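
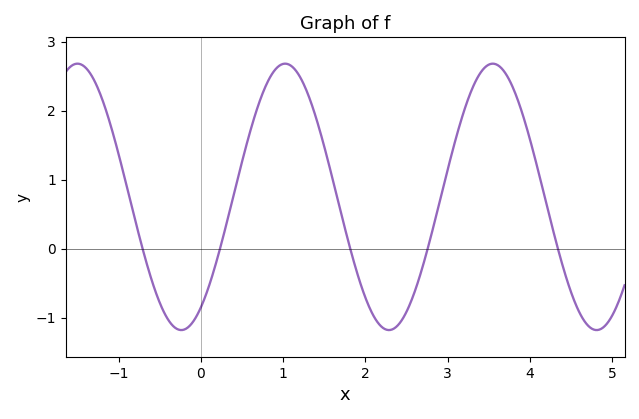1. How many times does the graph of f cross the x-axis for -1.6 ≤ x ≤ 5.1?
5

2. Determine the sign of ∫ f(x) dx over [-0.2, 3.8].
positive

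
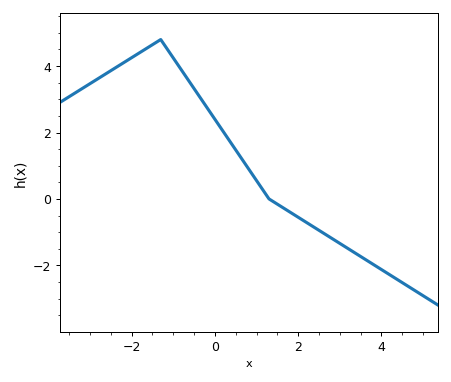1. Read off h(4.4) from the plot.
-2.4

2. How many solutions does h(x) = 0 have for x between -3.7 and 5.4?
1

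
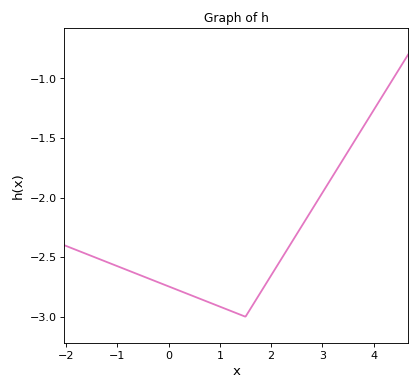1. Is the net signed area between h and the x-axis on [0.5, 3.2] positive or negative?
negative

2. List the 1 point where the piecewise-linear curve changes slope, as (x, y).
(1.5, -3)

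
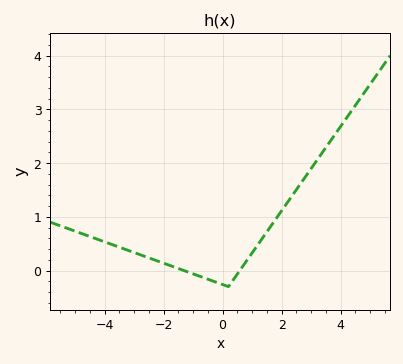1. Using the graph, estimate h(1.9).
1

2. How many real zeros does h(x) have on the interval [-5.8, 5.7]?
2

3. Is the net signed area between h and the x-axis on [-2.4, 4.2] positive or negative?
positive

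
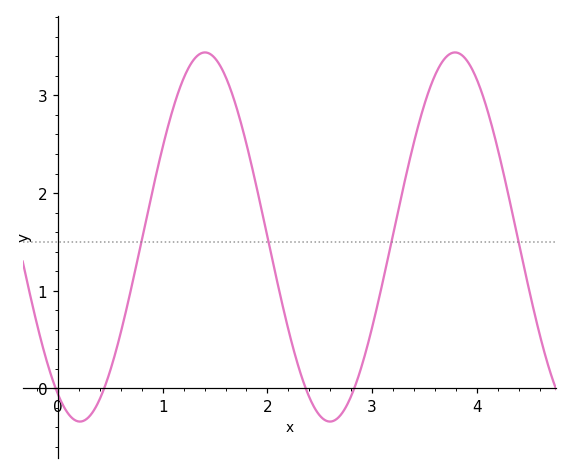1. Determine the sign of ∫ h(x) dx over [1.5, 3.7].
positive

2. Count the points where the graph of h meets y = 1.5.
4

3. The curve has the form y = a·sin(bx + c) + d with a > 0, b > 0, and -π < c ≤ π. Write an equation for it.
y = 1.89sin(2.63x - 2.12) + 1.55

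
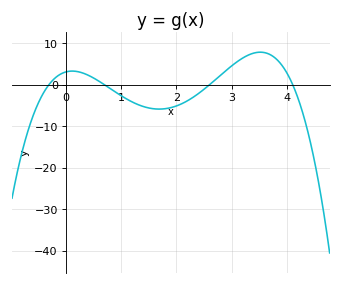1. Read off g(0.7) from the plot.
0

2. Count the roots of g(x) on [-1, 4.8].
4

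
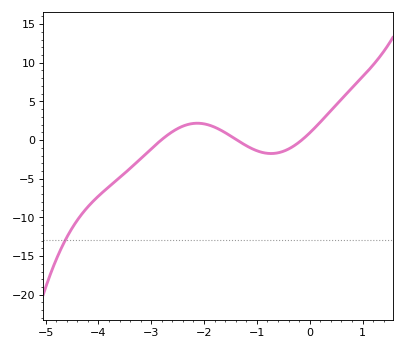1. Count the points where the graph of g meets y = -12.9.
1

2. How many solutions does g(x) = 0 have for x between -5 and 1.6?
3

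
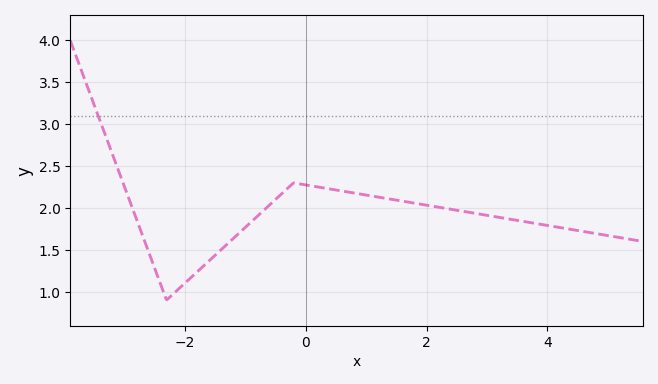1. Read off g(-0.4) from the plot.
2.17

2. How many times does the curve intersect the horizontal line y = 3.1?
1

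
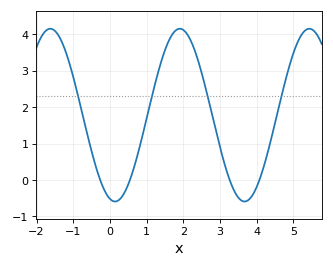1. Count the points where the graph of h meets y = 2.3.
4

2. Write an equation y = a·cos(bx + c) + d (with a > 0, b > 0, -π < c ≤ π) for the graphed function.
y = 2.37cos(1.78x + 2.89) + 1.78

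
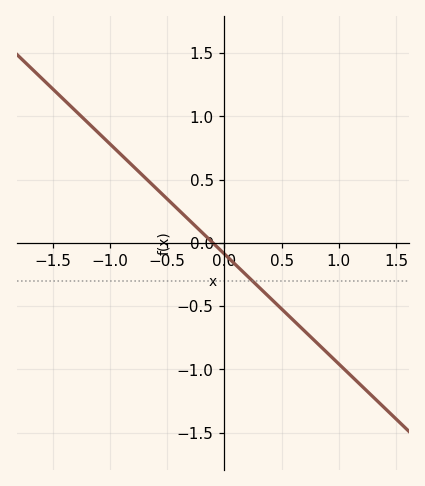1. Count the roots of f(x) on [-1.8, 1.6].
1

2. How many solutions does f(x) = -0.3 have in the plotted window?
1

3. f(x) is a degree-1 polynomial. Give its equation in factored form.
y = -0.87(x + 0.1)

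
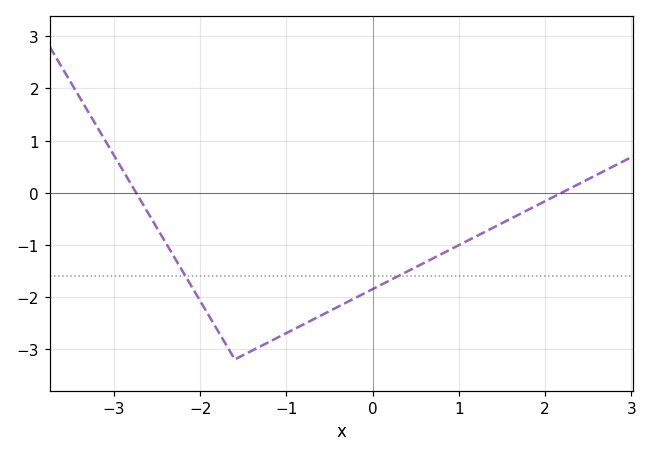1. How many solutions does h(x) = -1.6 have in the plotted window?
2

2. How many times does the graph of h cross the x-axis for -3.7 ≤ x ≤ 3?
2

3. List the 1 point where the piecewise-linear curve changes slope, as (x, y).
(-1.6, -3.2)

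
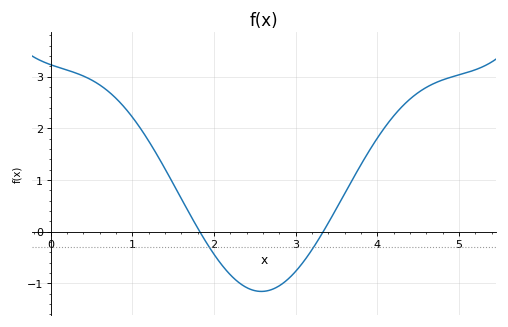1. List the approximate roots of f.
1.8, 3.3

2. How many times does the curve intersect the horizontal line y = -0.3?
2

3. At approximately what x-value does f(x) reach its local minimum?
2.6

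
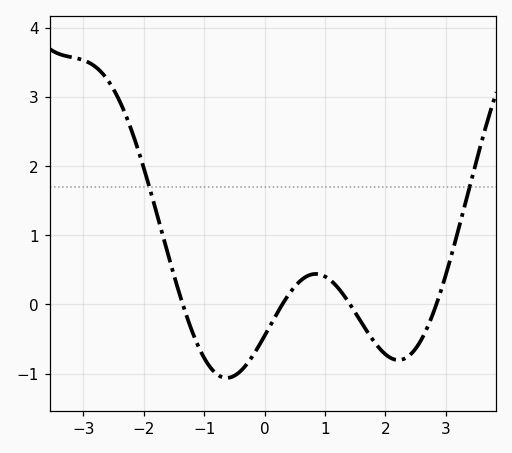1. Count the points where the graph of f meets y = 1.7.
2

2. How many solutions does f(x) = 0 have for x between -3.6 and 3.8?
4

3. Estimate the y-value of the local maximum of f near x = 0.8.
0.4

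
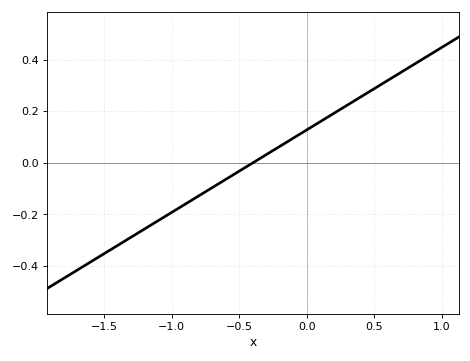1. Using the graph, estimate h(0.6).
0.32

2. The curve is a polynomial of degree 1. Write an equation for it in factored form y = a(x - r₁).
y = 0.32(x + 0.4)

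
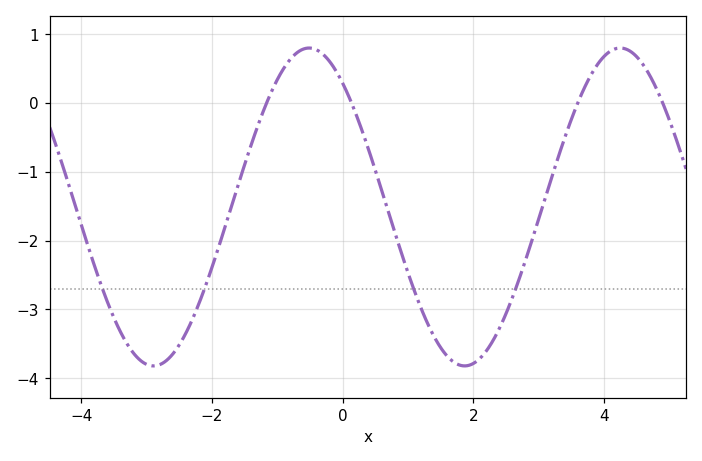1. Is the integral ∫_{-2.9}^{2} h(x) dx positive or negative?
negative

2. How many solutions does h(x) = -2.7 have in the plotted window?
4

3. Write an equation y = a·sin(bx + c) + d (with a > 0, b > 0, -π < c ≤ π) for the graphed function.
y = 2.31sin(1.3x + 2.2) - 1.51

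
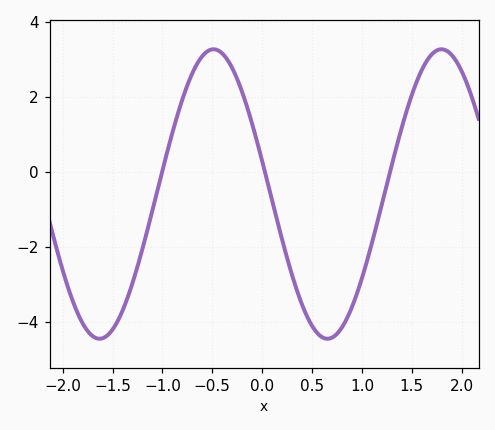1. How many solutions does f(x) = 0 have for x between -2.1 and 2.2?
3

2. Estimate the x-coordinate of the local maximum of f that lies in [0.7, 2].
1.8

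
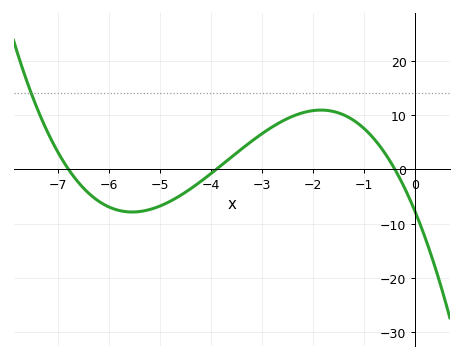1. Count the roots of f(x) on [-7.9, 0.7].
3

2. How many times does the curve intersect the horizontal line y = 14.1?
1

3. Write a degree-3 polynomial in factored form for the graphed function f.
y = -0.74(x + 6.8)(x + 3.9)(x + 0.4)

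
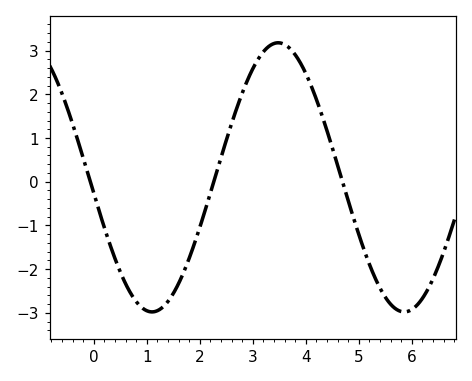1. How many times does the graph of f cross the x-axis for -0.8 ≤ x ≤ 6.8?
3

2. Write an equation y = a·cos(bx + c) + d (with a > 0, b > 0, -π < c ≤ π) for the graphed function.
y = 3.08cos(1.32x + 1.69) + 0.1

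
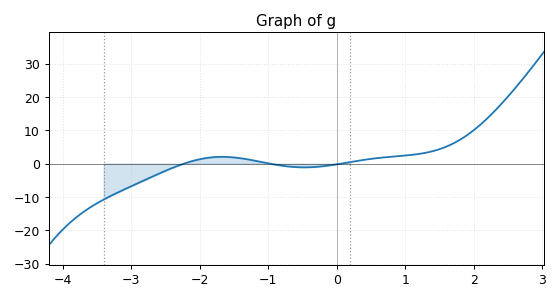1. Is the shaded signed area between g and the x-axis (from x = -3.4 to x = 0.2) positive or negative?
negative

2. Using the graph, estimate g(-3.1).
-7.77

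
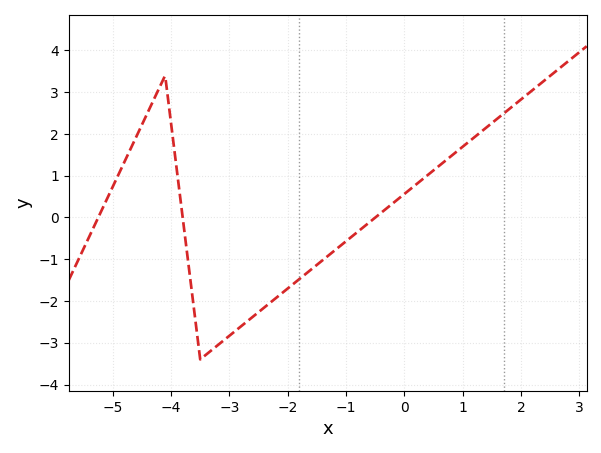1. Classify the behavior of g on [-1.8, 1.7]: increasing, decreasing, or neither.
increasing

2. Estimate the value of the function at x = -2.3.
-2.04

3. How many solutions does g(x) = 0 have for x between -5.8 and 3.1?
3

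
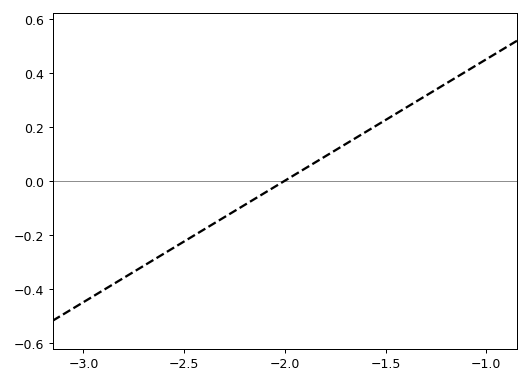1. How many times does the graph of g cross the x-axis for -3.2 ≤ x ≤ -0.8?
1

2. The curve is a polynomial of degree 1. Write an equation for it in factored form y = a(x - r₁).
y = 0.45(x + 2)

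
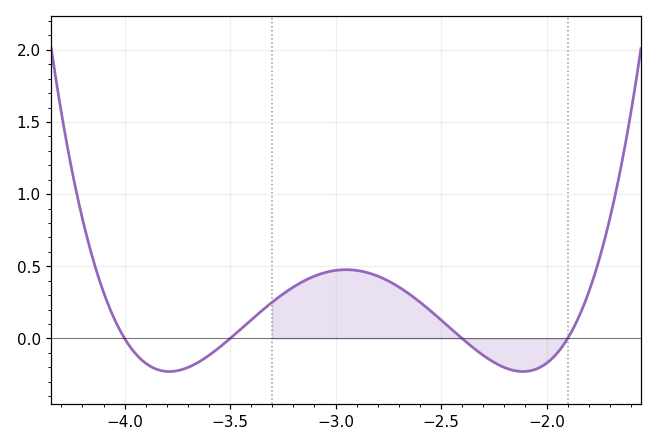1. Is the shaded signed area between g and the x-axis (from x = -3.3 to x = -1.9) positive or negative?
positive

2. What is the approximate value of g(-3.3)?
0.25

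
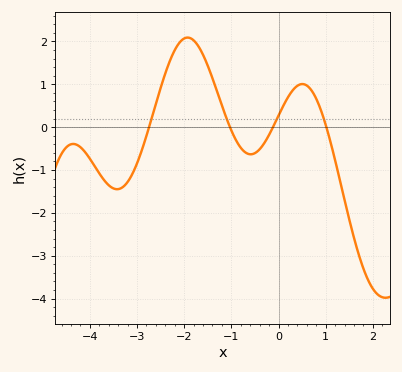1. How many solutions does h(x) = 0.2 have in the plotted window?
4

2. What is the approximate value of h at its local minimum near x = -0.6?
-0.6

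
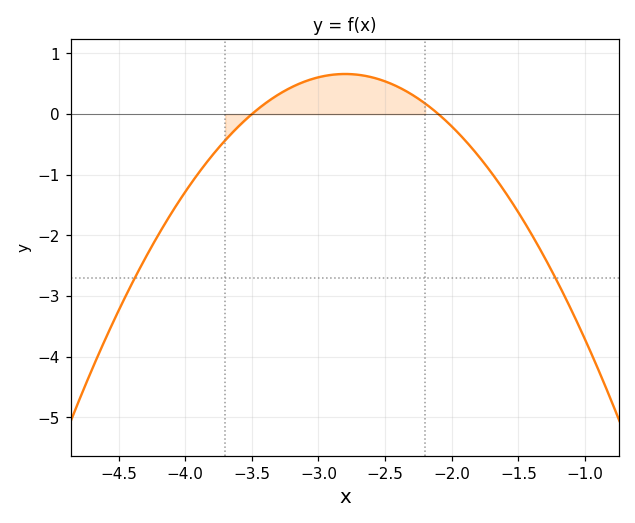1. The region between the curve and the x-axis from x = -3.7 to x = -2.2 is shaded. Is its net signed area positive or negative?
positive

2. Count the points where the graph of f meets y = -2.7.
2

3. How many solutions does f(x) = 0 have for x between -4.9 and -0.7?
2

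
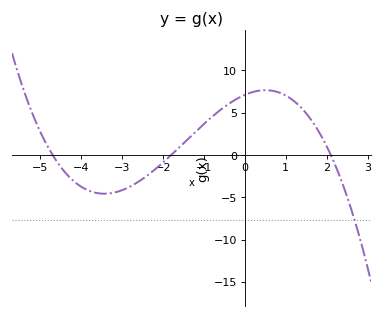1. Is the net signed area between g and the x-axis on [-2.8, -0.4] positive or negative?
positive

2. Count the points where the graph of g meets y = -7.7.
1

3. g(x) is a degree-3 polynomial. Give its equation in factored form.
y = -0.4(x + 4.7)(x + 1.8)(x - 2.1)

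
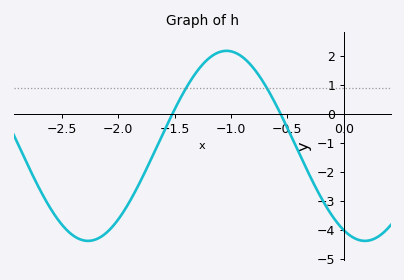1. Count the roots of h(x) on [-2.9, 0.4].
2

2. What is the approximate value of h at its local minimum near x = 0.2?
-4.39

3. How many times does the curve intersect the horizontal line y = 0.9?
2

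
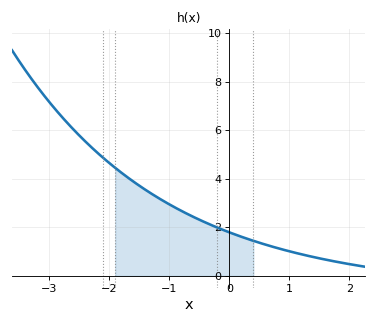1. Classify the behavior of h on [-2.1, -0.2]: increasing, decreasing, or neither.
decreasing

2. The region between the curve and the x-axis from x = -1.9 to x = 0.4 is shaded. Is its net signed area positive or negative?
positive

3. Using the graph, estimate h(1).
1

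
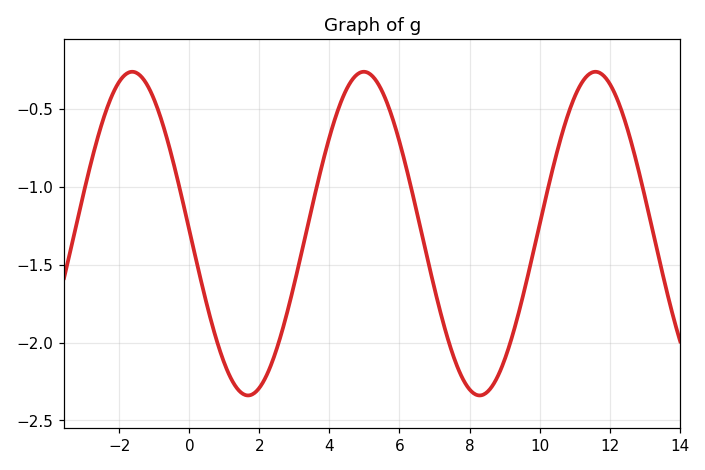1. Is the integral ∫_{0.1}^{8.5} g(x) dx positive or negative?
negative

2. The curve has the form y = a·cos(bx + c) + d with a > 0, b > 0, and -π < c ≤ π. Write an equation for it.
y = 1.04cos(0.95x + 1.55) - 1.3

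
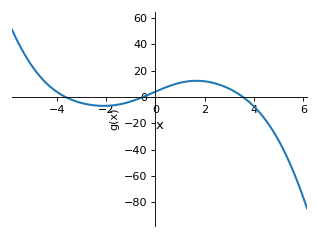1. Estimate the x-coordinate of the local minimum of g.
-2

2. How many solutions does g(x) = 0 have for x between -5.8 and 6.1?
3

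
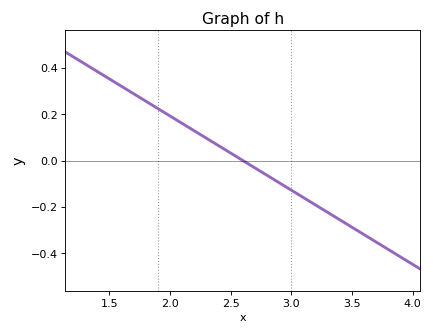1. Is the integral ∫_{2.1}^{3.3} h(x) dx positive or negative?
negative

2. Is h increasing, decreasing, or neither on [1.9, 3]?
decreasing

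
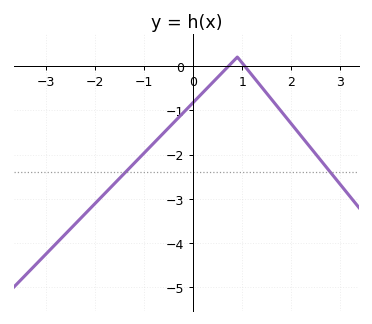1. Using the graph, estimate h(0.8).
0.086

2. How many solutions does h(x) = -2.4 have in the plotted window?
2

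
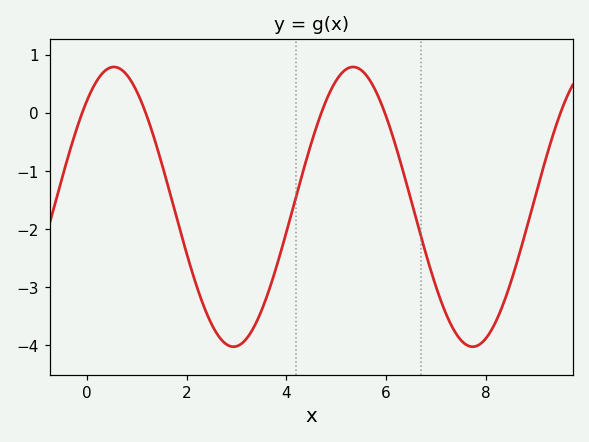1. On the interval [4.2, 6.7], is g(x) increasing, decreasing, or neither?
neither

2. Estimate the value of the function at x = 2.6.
-3.8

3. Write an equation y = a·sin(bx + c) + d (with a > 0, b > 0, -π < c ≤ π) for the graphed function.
y = 2.41sin(1.3x + 0.86) - 1.62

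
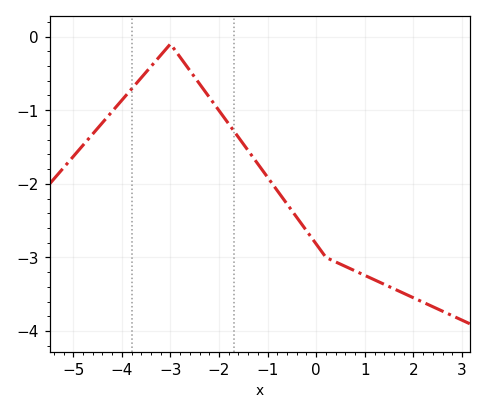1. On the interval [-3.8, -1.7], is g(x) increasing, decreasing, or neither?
neither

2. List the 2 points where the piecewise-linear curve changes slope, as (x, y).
(-3, -0.1); (0.2, -3)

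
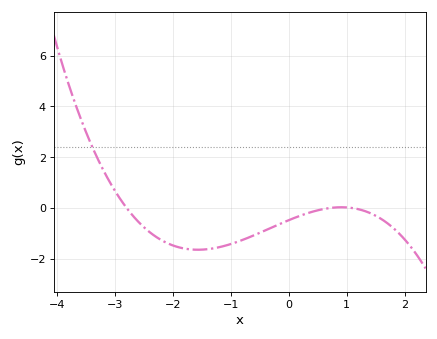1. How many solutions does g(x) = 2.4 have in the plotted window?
1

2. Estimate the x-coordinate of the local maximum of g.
0.906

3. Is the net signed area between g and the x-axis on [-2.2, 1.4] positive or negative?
negative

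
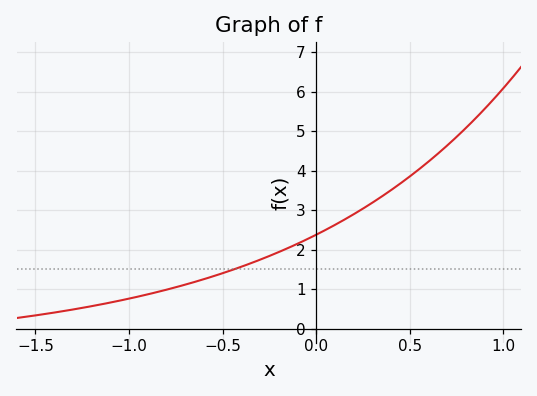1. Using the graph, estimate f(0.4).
3.51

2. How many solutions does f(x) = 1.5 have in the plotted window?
1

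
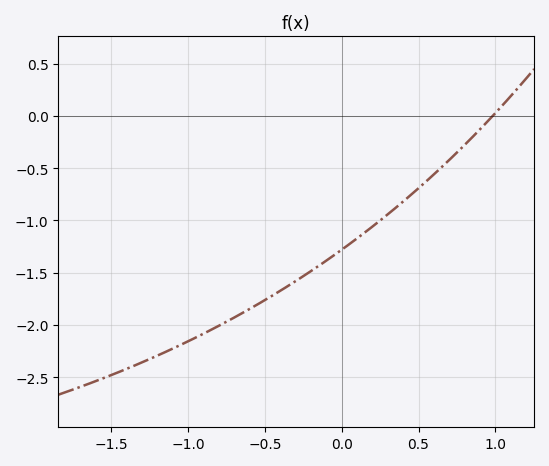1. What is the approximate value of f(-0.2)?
-1.48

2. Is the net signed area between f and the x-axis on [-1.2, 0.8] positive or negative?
negative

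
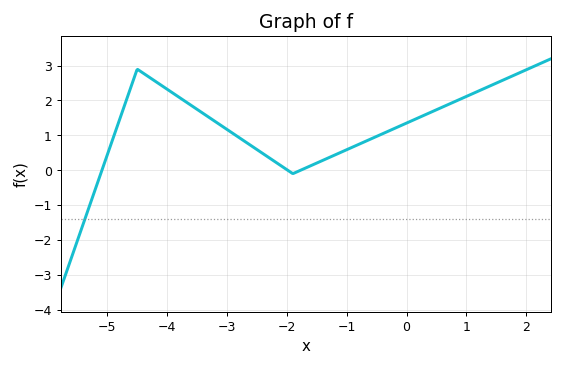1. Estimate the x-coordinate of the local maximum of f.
-4.6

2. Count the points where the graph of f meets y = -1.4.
1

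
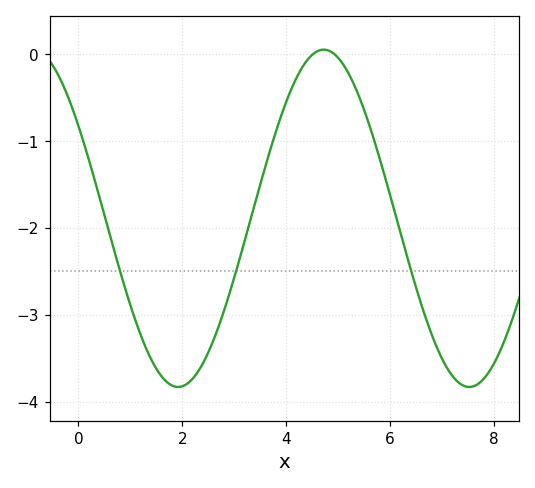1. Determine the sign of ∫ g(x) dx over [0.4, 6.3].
negative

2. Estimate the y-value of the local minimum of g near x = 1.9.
-3.83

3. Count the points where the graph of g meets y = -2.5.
3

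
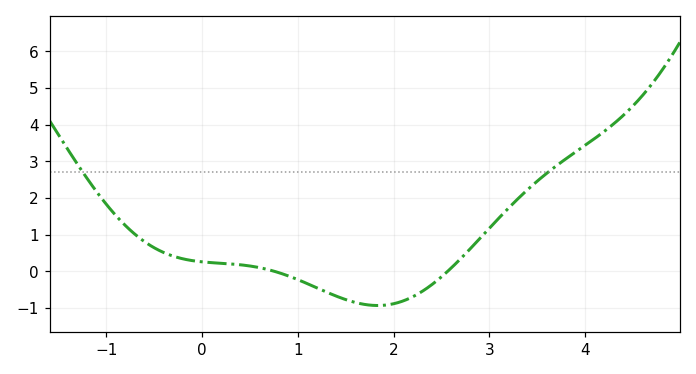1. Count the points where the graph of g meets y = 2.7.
2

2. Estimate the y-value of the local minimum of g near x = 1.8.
-0.9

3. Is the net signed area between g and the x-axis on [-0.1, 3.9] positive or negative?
positive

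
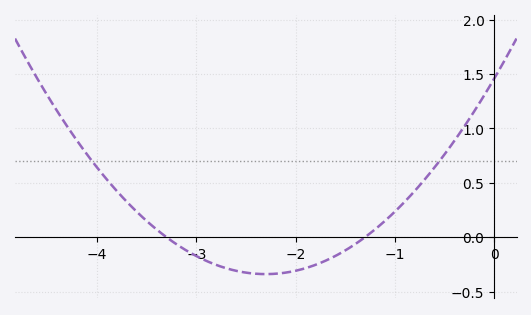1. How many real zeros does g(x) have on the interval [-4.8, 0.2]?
2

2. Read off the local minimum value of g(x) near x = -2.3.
-0.34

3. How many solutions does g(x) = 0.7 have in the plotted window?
2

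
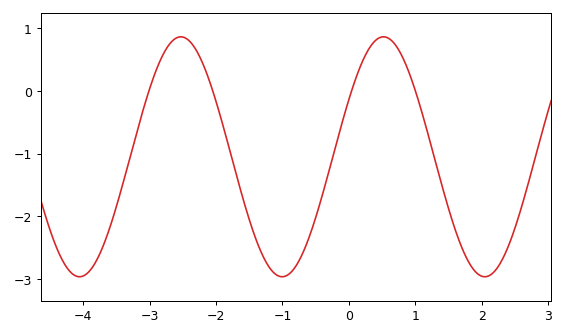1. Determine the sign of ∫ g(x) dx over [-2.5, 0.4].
negative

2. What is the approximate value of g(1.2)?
-0.7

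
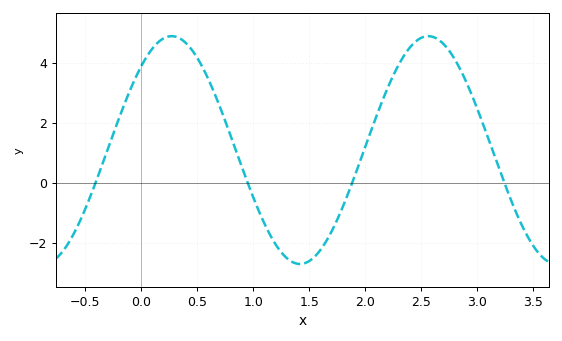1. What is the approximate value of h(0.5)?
4.2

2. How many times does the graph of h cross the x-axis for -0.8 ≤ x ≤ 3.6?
4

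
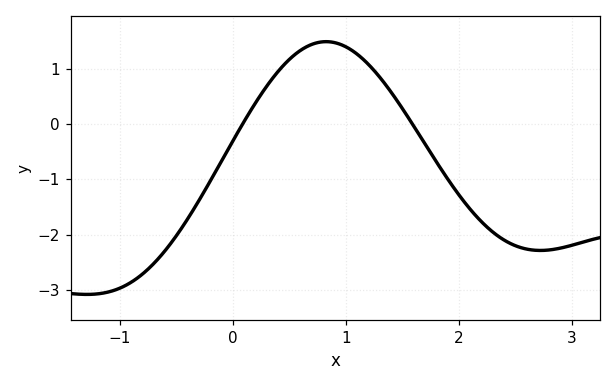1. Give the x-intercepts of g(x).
0.1, 1.6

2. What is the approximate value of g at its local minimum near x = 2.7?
-2.3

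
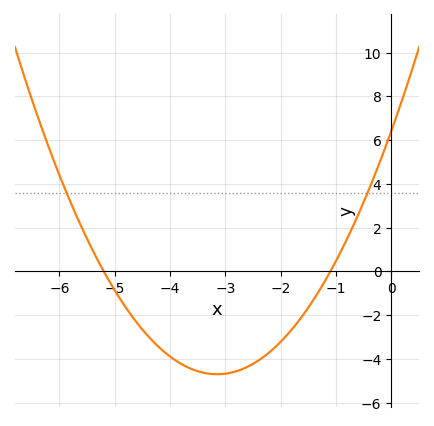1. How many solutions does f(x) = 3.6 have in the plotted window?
2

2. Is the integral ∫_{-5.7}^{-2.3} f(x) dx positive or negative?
negative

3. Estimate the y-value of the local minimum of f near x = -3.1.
-4.71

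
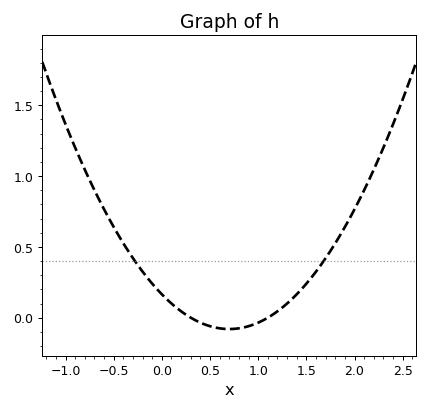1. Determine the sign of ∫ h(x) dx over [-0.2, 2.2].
positive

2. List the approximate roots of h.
0.3, 1.1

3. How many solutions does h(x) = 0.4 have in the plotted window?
2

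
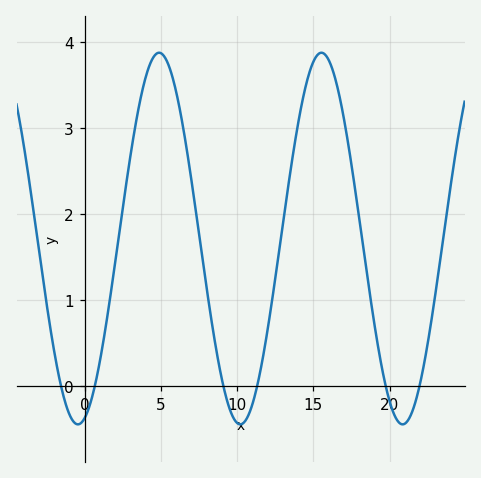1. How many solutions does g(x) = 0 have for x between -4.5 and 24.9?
6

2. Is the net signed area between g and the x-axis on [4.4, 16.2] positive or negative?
positive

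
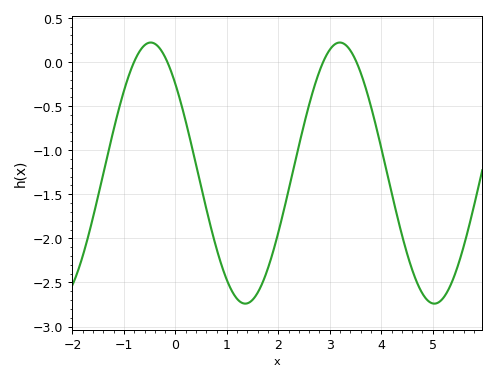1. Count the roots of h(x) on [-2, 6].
4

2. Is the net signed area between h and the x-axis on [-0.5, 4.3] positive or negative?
negative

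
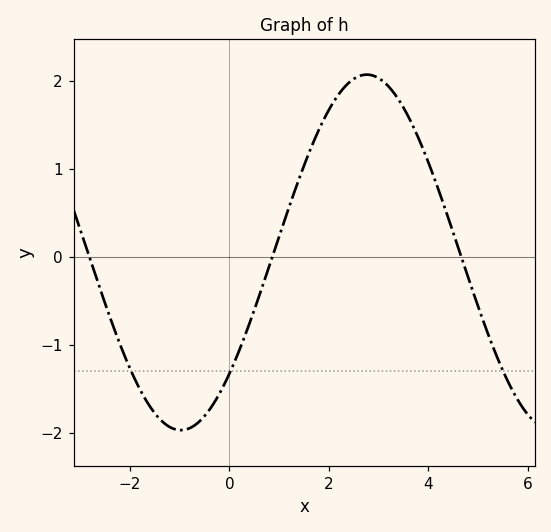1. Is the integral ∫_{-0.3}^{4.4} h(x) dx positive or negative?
positive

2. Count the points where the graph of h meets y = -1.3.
3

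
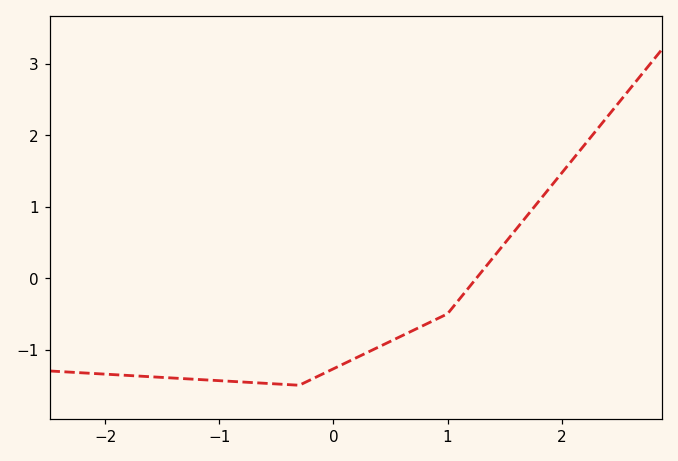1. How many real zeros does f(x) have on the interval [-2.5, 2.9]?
1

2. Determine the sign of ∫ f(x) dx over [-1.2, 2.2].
negative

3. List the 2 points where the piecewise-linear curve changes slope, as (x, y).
(-0.3, -1.5); (1, -0.5)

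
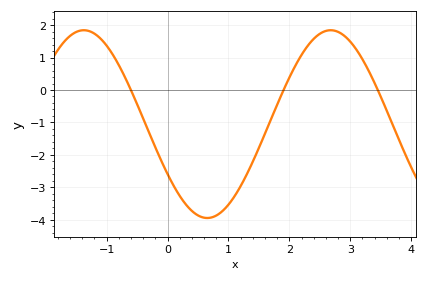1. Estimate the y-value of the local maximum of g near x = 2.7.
1.8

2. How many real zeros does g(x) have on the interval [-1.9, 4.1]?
3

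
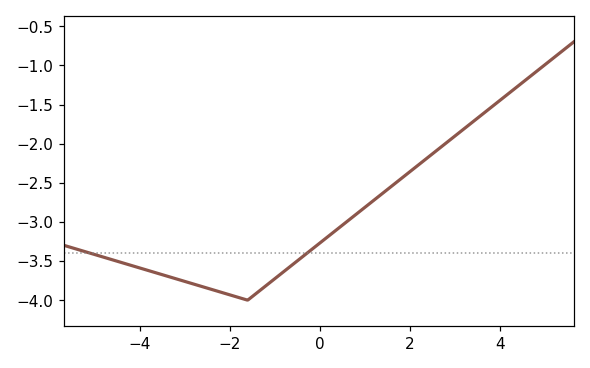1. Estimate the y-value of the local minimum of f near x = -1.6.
-4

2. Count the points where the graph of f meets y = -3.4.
2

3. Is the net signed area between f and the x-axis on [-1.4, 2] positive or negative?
negative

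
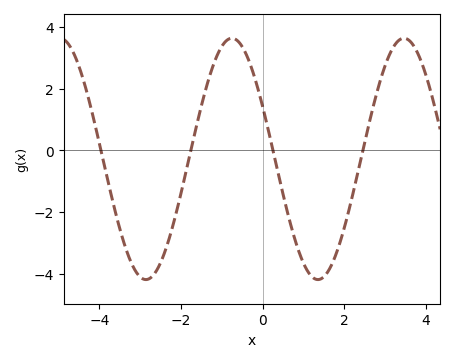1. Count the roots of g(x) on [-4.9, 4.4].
4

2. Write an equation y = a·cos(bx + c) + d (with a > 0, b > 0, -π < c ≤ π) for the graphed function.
y = 3.91cos(1.5x + 1.1) - 0.28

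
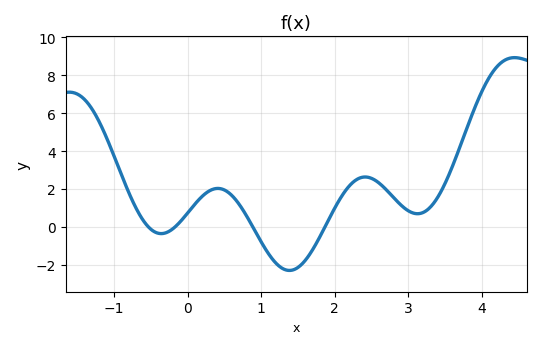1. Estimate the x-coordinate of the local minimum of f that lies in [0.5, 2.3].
1.39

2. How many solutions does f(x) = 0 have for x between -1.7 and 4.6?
4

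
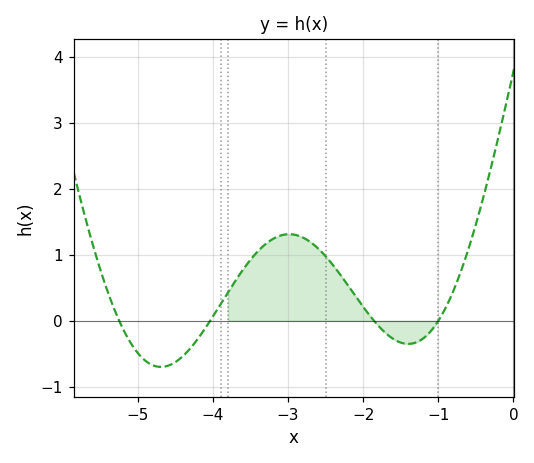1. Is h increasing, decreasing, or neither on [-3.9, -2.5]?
neither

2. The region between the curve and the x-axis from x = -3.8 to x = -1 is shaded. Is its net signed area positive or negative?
positive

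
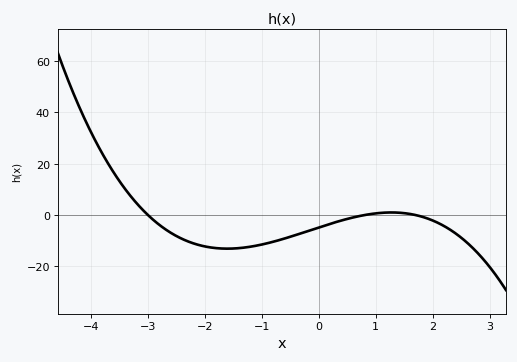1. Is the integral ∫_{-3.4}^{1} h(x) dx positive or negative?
negative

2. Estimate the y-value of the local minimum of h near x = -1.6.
-14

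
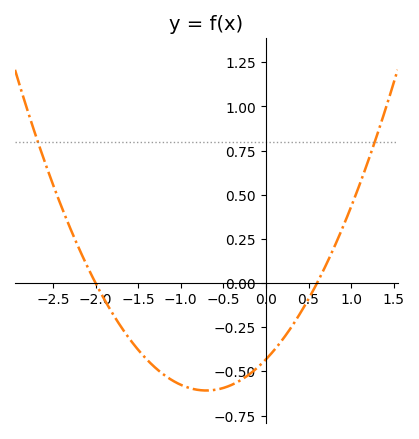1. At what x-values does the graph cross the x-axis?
-2, 0.6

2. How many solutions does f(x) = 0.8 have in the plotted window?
2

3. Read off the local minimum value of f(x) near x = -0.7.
-0.6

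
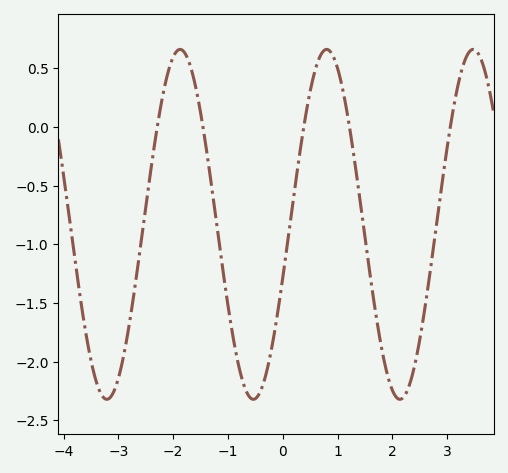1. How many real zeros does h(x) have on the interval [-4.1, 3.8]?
5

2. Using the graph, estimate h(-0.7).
-2.2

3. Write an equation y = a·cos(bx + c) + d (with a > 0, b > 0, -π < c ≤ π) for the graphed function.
y = 1.49cos(2.4x - 1.9) - 0.83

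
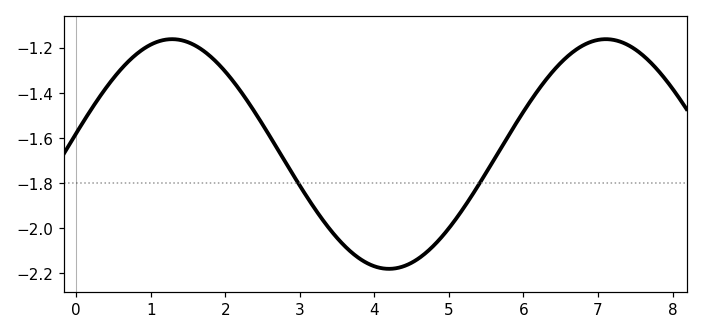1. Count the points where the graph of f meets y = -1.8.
2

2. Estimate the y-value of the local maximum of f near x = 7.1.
-1.16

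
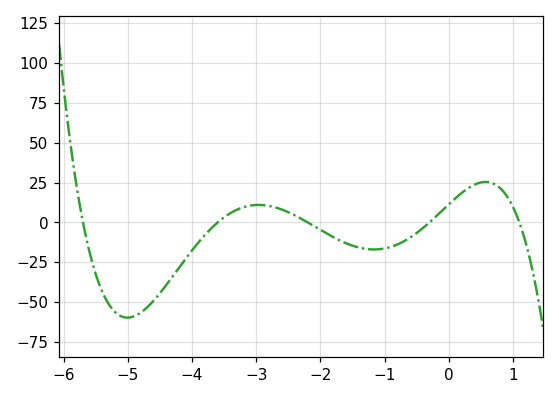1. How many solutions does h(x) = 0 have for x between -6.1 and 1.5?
5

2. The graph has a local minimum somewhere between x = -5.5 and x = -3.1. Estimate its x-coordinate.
-5.01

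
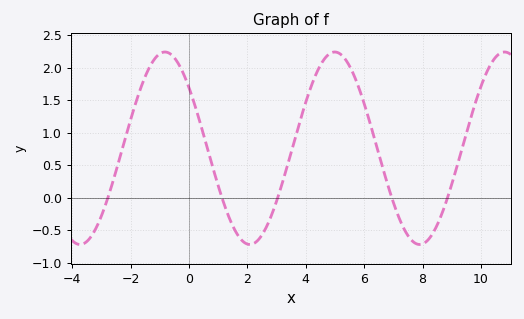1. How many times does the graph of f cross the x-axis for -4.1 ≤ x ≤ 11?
5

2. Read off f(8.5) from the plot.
-0.4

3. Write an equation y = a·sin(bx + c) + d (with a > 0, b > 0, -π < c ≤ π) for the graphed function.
y = 1.48sin(1.1x + 2.5) + 0.76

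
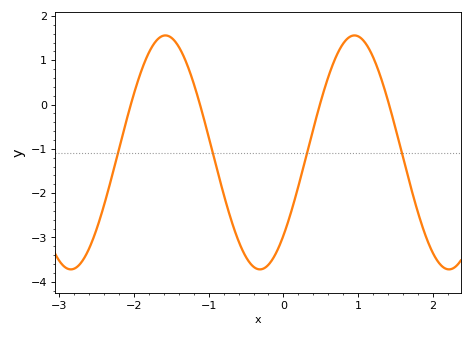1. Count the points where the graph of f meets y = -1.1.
4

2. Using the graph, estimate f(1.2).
1.1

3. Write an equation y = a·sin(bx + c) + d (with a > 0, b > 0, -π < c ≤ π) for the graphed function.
y = 2.64sin(2.5x - 0.79) - 1.08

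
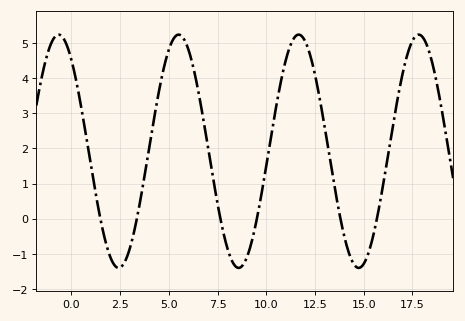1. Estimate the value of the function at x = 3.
-0.8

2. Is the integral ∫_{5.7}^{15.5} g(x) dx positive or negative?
positive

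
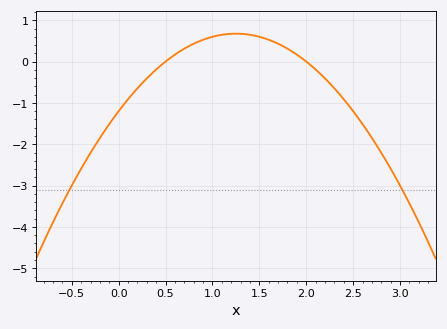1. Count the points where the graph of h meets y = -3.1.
2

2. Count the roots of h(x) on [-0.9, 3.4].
2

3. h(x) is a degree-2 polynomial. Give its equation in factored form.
y = -1.2(x - 0.5)(x - 2)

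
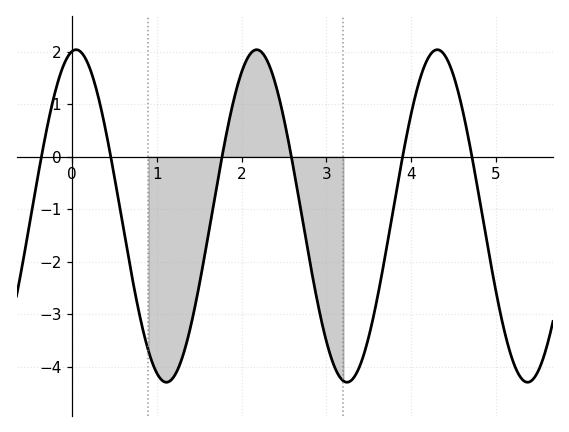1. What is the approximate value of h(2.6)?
-0.123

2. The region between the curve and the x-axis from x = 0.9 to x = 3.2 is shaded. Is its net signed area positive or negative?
negative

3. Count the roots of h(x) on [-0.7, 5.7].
6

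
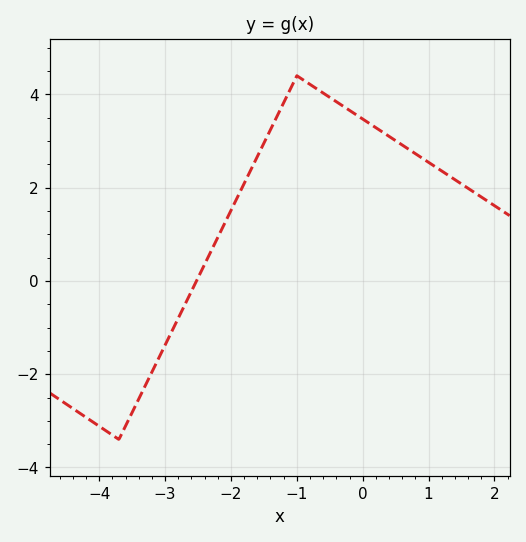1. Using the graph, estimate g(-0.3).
3.75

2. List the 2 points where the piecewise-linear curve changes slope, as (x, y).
(-3.7, -3.4); (-1, 4.4)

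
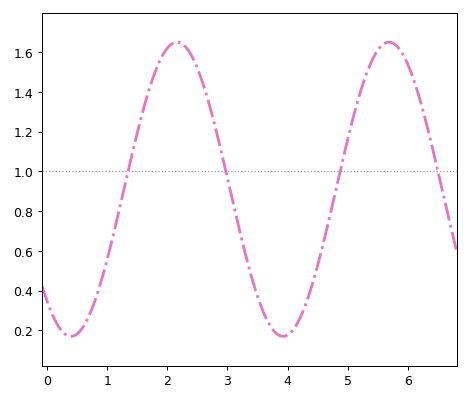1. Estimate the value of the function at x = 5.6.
1.64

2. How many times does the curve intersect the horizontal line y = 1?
4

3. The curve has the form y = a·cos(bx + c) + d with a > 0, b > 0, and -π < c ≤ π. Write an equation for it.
y = 0.74cos(1.78x + 2.44) + 0.91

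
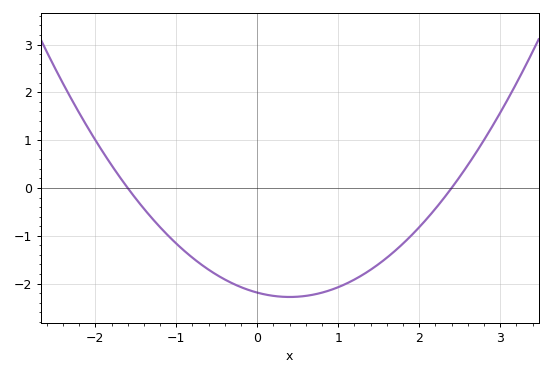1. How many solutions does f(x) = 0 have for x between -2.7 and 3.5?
2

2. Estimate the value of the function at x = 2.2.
-0.4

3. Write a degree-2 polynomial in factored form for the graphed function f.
y = 0.57(x + 1.6)(x - 2.4)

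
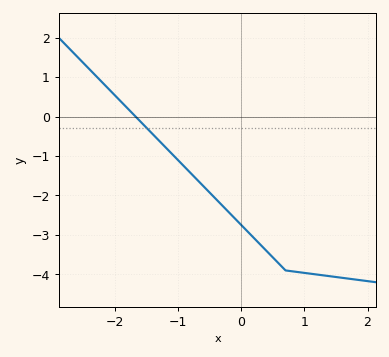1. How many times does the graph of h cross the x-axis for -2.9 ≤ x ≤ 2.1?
1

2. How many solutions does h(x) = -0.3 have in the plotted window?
1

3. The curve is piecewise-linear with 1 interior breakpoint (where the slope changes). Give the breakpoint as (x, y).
(0.7, -3.9)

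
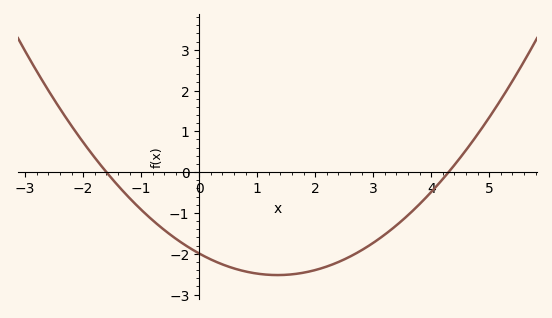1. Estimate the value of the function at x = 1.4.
-2.5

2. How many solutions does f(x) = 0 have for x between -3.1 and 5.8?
2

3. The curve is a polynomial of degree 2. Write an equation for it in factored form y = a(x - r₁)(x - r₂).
y = 0.29(x + 1.6)(x - 4.3)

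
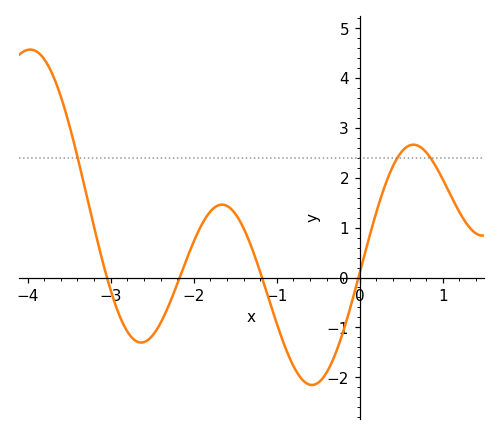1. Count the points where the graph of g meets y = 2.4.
3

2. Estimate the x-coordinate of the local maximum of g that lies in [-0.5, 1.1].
0.6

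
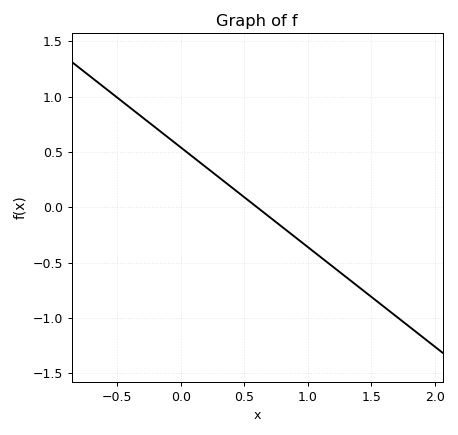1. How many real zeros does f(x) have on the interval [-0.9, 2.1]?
1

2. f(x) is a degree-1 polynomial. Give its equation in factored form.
y = -0.9(x - 0.6)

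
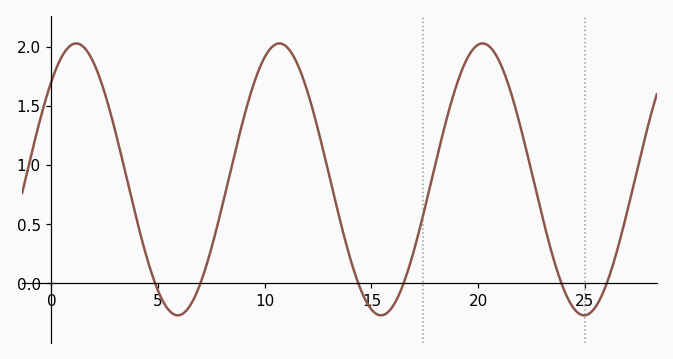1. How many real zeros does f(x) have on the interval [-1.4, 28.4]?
6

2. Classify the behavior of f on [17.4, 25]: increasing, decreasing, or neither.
neither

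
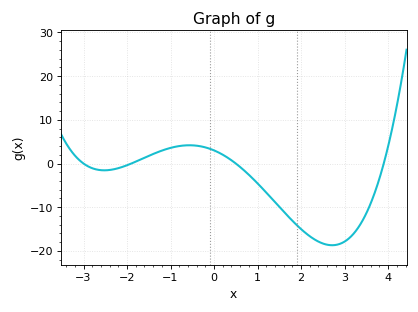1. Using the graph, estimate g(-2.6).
-1.52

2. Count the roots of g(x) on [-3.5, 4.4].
4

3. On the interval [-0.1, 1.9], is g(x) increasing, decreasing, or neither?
decreasing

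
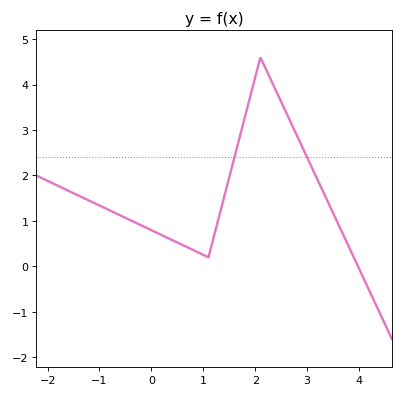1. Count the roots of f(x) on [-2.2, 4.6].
1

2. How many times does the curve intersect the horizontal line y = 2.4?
2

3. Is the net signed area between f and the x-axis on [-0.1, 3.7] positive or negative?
positive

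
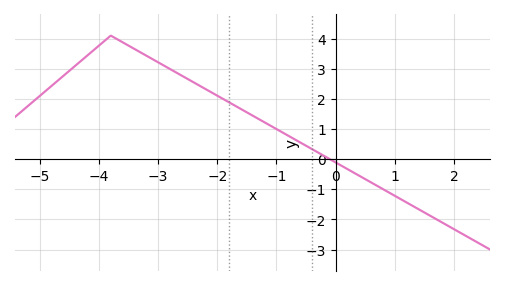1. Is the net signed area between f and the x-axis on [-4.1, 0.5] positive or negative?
positive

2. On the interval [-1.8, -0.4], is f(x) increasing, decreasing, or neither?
decreasing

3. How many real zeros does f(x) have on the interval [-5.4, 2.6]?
1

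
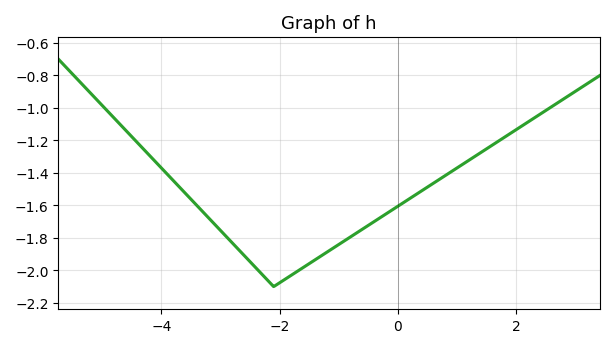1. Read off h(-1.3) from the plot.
-1.92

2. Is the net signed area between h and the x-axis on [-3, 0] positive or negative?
negative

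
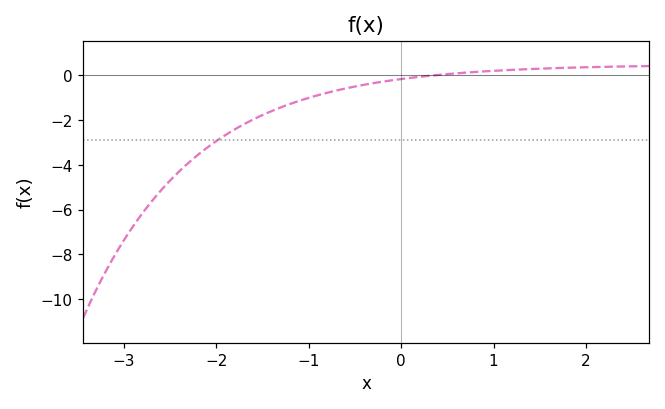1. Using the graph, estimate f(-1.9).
-2.66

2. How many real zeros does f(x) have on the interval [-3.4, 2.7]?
1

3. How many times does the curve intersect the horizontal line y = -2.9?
1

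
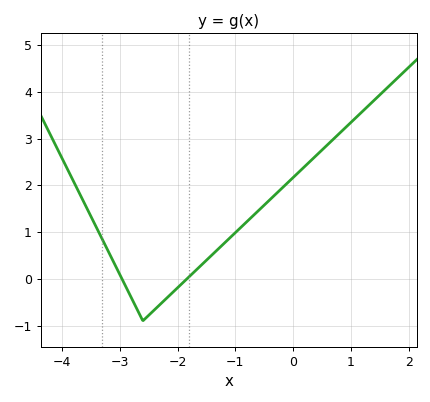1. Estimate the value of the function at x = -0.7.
1.3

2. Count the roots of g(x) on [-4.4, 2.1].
2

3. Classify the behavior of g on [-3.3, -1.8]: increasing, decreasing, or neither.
neither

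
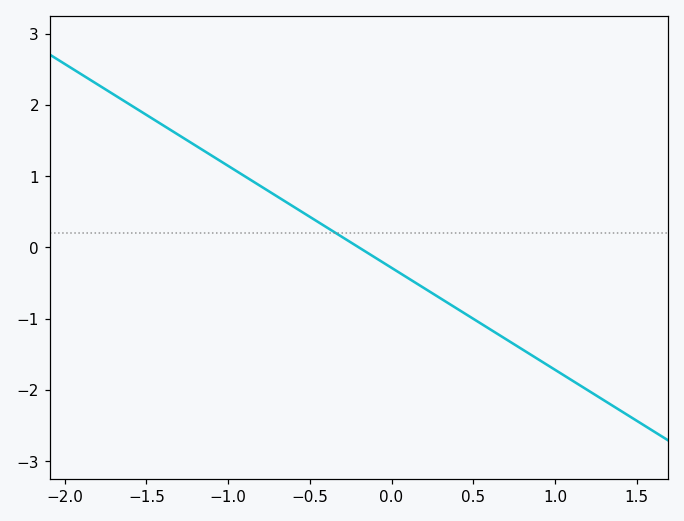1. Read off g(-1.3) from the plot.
1.57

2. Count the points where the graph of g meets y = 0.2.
1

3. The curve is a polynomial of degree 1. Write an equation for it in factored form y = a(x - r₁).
y = -1.43(x + 0.2)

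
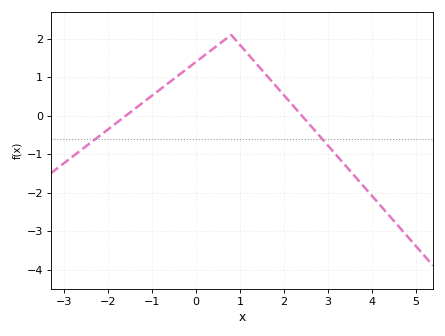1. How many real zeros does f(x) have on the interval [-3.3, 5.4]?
2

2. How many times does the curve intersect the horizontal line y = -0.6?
2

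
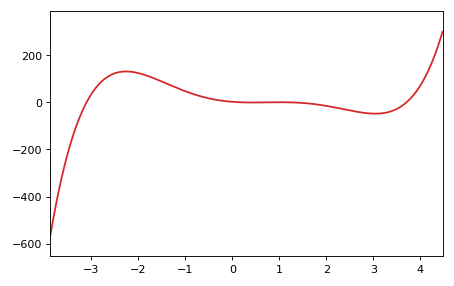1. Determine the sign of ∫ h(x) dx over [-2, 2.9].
positive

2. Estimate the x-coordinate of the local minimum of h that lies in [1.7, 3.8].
3.04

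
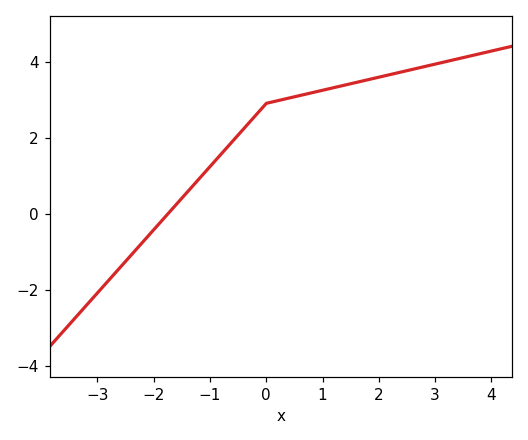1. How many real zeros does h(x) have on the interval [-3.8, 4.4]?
1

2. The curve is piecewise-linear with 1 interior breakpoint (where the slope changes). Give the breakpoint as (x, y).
(0, 2.9)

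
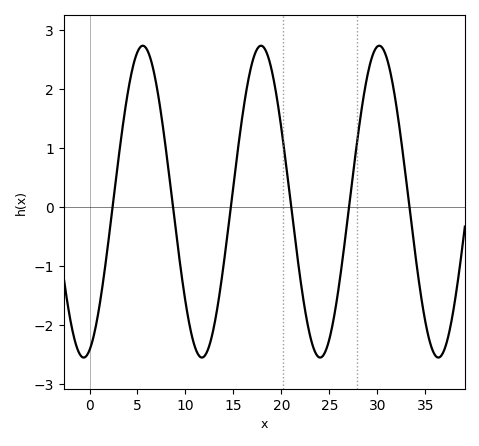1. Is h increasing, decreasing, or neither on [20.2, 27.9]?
neither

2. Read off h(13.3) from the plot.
-1.73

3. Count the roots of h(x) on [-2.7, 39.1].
6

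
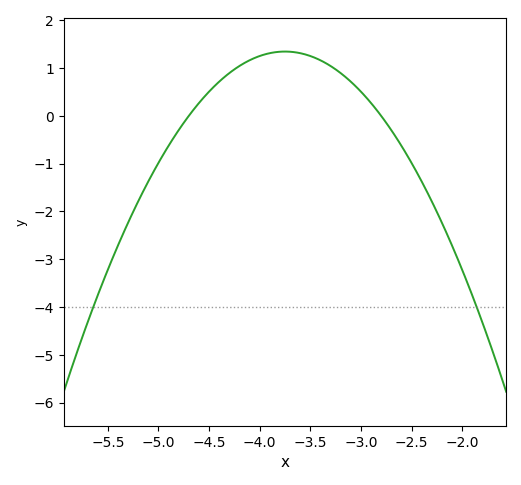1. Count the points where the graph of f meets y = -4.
2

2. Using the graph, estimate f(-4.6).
0.268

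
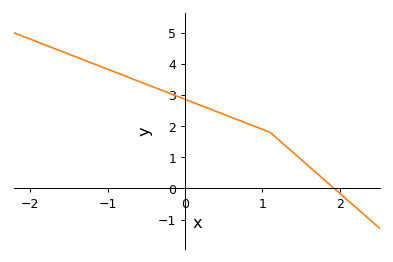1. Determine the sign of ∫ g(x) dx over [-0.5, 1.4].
positive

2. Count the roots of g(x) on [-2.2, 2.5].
1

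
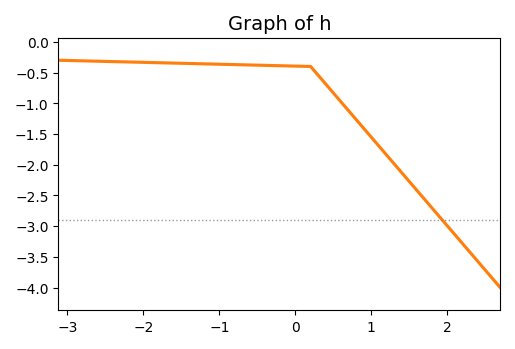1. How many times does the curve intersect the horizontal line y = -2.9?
1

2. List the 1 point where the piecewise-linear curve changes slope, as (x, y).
(0.2, -0.4)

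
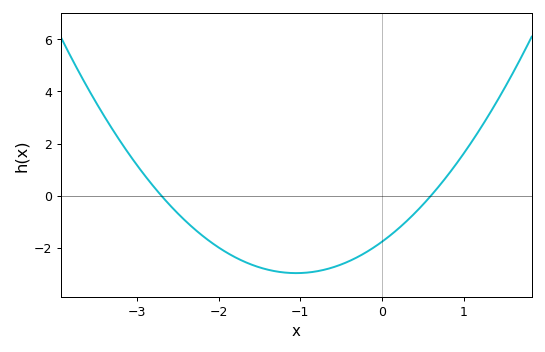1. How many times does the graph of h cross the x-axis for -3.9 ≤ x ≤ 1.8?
2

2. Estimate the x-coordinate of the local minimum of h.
-1.1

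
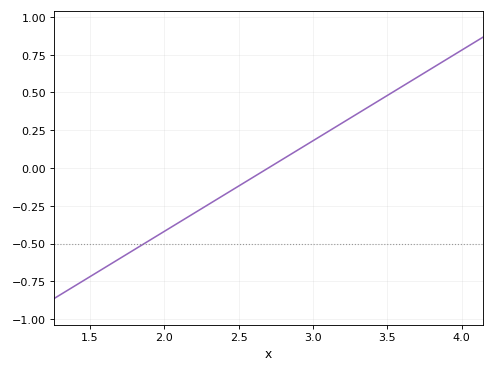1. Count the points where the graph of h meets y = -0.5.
1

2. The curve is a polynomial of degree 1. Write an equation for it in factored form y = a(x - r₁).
y = 0.6(x - 2.7)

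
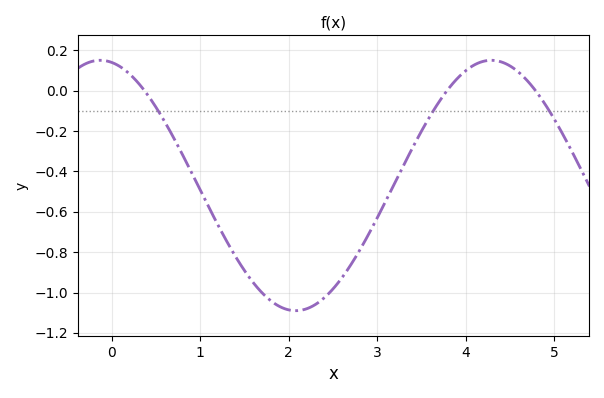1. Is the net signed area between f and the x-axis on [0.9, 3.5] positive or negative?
negative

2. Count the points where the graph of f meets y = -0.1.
3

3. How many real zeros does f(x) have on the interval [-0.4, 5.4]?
3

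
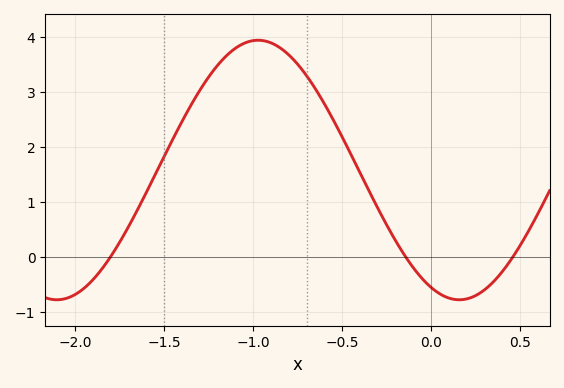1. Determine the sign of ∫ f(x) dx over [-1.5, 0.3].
positive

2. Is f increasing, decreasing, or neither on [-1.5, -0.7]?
neither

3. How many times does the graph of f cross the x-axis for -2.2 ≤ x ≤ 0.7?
3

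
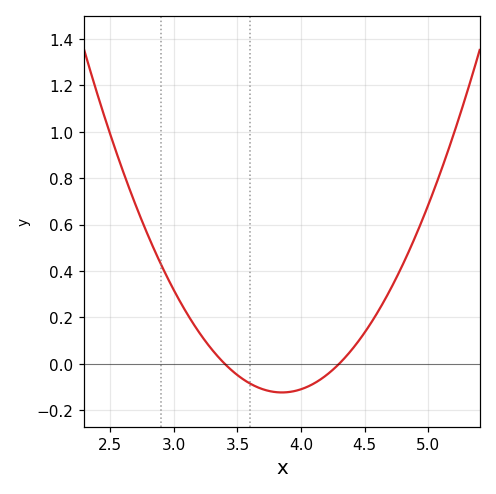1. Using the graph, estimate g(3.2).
0.14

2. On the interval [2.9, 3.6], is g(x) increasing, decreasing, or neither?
decreasing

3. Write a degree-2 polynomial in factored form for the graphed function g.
y = 0.61(x - 3.4)(x - 4.3)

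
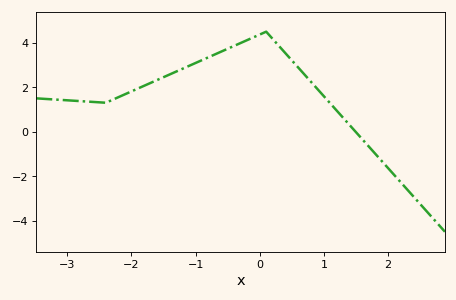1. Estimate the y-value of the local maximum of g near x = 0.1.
4.5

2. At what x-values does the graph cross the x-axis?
1.49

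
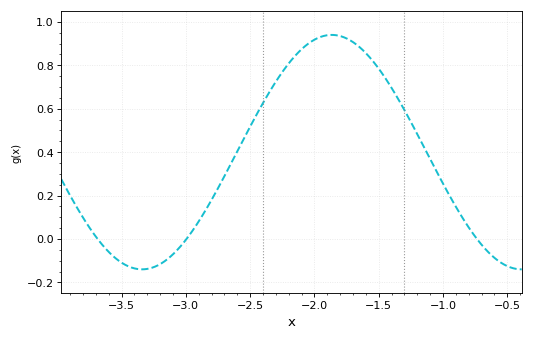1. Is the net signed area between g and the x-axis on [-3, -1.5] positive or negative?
positive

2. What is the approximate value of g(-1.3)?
0.6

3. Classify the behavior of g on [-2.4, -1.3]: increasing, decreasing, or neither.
neither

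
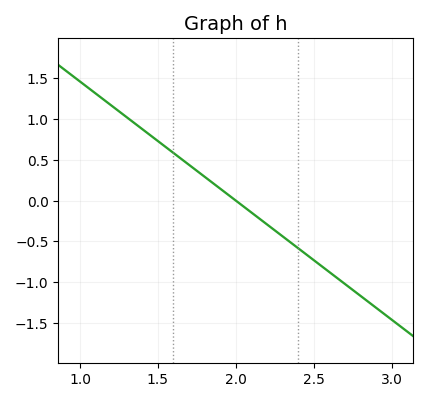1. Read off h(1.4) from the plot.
0.876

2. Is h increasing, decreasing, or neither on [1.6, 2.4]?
decreasing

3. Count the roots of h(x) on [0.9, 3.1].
1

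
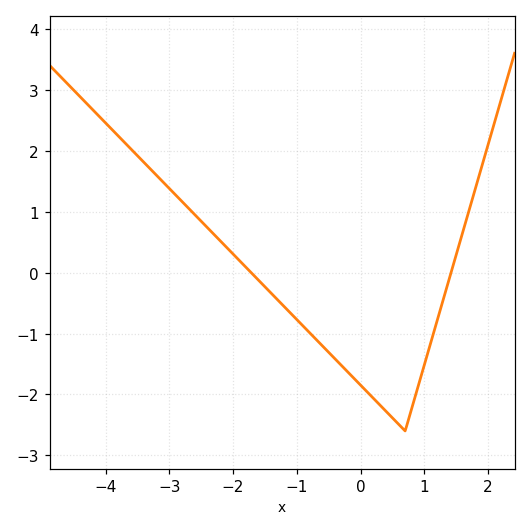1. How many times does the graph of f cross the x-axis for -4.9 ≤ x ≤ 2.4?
2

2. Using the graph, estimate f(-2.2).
0.521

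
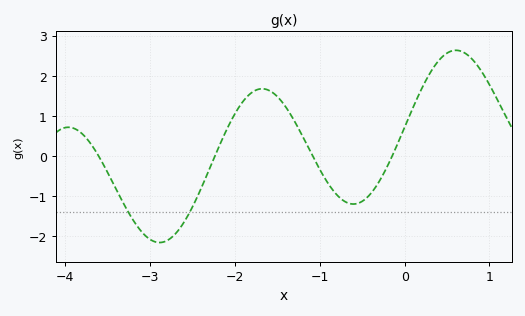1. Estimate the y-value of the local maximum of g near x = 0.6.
2.63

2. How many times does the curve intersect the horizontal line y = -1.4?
2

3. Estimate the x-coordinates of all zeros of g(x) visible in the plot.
-3.61, -2.24, -1.09, -0.146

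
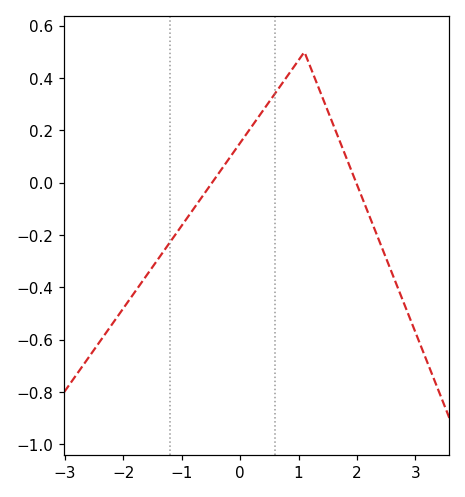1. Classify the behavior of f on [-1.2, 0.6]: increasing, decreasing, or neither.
increasing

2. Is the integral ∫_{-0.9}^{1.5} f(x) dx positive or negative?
positive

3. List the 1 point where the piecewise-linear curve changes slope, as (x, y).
(1.1, 0.5)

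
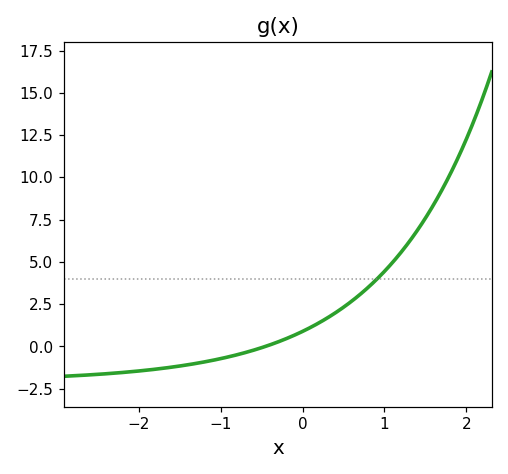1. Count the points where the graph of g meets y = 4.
1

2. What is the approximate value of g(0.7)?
3.07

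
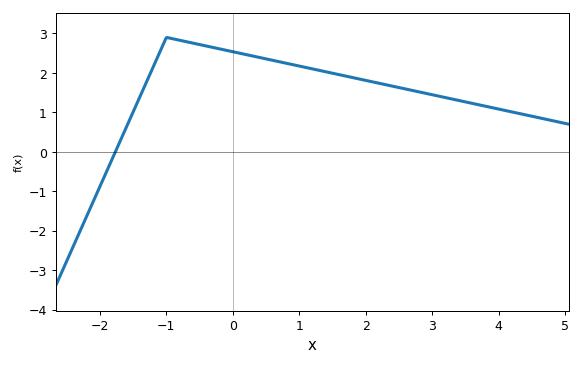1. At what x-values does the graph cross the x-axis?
-1.77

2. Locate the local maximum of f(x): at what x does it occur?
-0.999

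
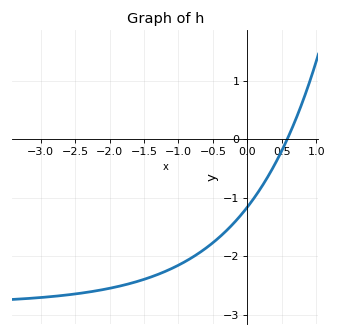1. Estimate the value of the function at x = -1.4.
-2.35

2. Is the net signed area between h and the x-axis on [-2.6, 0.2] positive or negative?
negative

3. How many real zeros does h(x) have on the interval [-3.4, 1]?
1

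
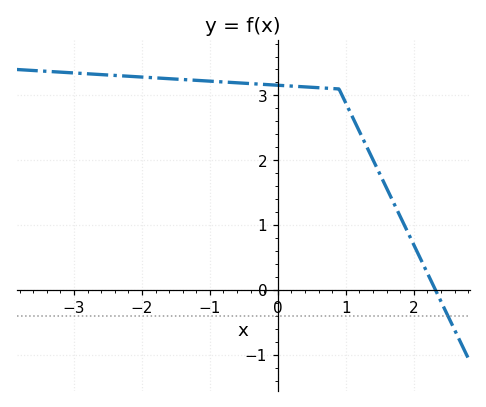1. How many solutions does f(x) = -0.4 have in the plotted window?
1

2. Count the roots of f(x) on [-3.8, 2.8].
1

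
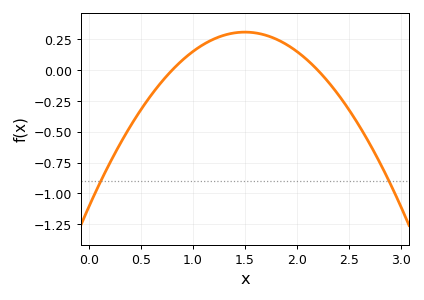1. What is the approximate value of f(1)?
0.151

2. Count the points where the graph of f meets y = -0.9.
2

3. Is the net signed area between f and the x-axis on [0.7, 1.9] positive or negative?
positive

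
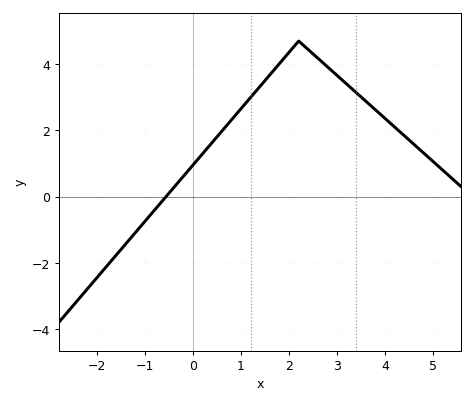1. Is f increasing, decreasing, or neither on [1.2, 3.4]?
neither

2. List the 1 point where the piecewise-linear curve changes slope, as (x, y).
(2.2, 4.7)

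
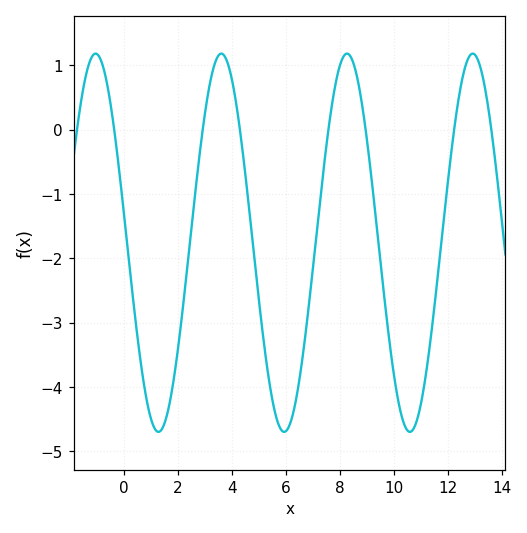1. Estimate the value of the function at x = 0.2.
-2.1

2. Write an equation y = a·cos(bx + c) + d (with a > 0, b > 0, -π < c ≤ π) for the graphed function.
y = 2.94cos(1.4x + 1.4) - 1.76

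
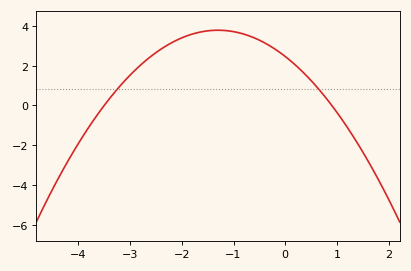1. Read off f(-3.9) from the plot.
-1.5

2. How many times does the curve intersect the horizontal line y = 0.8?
2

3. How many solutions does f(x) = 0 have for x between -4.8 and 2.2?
2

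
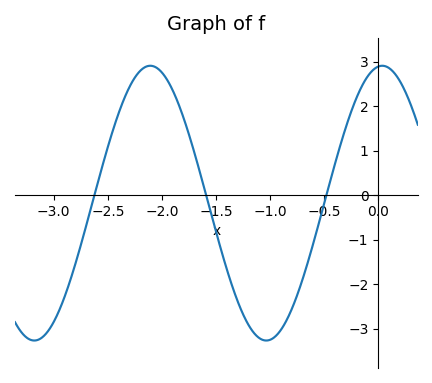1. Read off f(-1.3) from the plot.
-2.4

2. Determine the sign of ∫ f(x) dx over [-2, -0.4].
negative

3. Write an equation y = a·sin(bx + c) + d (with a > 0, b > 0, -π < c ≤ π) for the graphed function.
y = 3.09sin(2.9x + 1.5) - 0.18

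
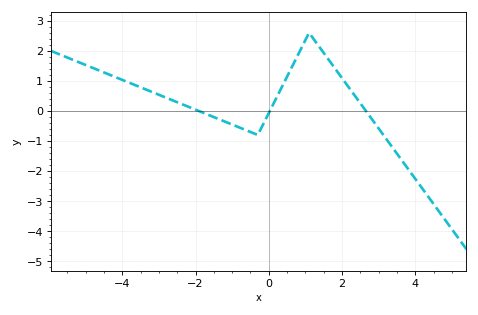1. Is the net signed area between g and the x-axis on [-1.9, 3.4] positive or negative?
positive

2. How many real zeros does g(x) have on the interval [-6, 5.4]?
3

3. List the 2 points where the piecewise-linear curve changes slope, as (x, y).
(-0.3, -0.8); (1.1, 2.6)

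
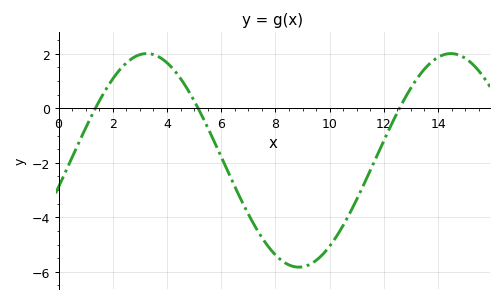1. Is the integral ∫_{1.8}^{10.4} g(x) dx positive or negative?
negative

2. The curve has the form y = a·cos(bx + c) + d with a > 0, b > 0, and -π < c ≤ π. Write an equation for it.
y = 3.92cos(0.56x - 1.8) - 1.91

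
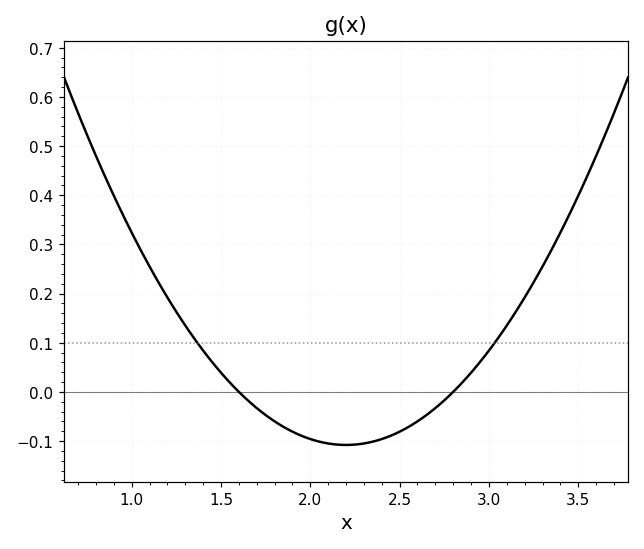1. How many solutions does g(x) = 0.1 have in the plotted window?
2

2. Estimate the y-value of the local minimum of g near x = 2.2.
-0.11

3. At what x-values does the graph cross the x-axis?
1.6, 2.8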